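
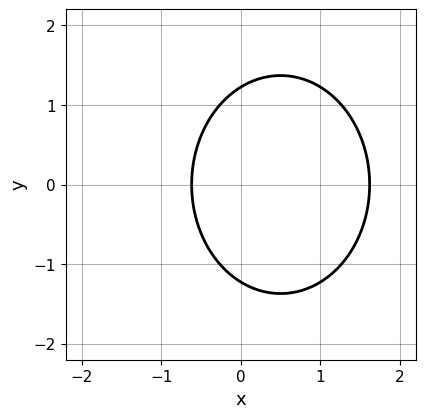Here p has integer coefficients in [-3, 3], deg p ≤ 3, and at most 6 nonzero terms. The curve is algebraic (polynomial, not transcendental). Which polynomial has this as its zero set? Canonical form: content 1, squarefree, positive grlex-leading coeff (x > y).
3*x^2 + 2*y^2 - 3*x - 3

1. deg p = 2. A generic line meets the curve in up to 2 points.
2. Symmetries: it's symmetric under y → −y, forcing even powers of y.
3. Fitting integer coefficients to these (and the overall shape) gives p.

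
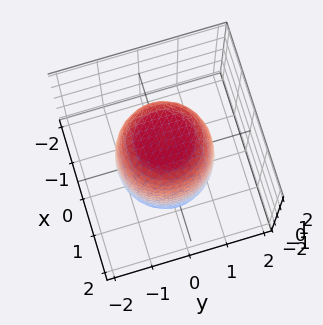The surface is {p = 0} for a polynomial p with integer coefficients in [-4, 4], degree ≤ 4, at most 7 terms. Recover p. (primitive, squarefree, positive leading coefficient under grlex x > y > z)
2*x^4 + 4*x^2*y^2 + 2*y^4 - x^2 - y^2 + z^2 - 3

1. The degree is 4 — a generic line meets the surface in up to 4 points.
2. Symmetry: the surface is invariant under rotation about z: p = q(x² + y², z).
3. From the visible intercepts: a circular section at z = 0 has radius between 1 and 2.
4. Together with the visible shape, these determine p as stated.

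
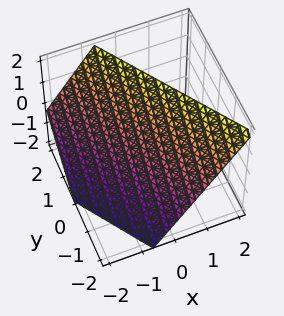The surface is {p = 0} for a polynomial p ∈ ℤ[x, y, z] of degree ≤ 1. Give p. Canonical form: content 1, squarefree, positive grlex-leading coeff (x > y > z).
First, the degree is 1 — the surface is flat (a plane).
Next, from the axis intercepts and sections: one z-axis crossing is at z = 1; one y-axis crossing is at y = -1.
Finally, the integer polynomial consistent with all of this is the stated p.

3*x + 2*y - 2*z + 2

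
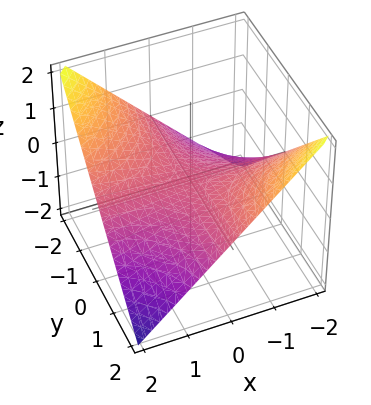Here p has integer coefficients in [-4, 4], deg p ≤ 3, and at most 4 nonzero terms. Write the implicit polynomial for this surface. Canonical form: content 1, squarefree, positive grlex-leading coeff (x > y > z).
x*y + 2*z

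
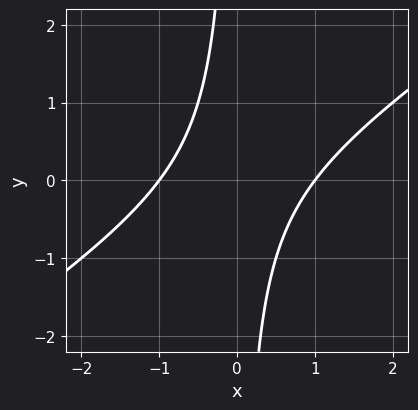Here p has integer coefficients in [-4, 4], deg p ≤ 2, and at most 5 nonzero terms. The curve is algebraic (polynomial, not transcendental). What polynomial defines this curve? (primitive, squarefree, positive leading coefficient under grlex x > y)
The degree is 2 — a generic line meets the curve in up to 2 points.
From the axis intercepts and sections: the x-axis gridline crossings are at x ∈ {-1, 1}; the curve avoids every integer y-axis point in the box.
Together with the visible shape, these determine p as stated.

2*x^2 - 3*x*y - 2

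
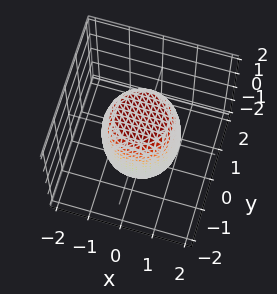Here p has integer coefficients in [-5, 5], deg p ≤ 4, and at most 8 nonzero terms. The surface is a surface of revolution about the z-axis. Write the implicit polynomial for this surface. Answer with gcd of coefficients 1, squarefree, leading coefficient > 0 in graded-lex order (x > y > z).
2*x^4 + 4*x^2*y^2 + 2*y^4 - x^2 - y^2 + z^2 - 2

(a) The degree is 4 — a generic line meets the surface in up to 4 points.
(b) Symmetry: the surface is invariant under rotation about z: p = q(x² + y², z).
(c) Checking where it meets the axes: a circular section at z = -1 has radius exactly 1.
(d) These observations pin down the coefficients.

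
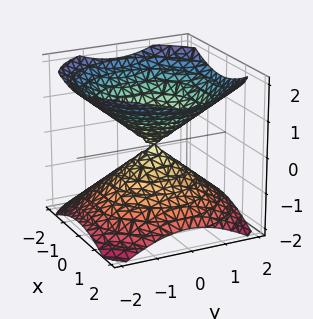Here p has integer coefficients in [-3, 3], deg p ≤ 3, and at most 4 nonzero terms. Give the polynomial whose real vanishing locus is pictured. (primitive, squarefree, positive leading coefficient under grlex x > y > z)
First, the picture has 2 separate pieces. Treating them together as one polynomial.
Next, degree: two nappes meeting at a single point; a quadric, so deg p = 2.
Then, symmetries: it's symmetric under z → −z, forcing even powers of z; rotational symmetry about the z-axis ⇒ p depends on x, y only through x² + y².
Next, checking where it meets the axes: it meets the x-axis at x = 0 (among the integer gridlines); it meets the y-axis at y = 0 (among the integer gridlines); it crosses the z-axis at the gridline z = 0; a circular section at z = 1 has radius between 1 and 2.
Finally, fitting integer coefficients to these (and the overall shape) gives p.

2*x^2 + 2*y^2 - 3*z^2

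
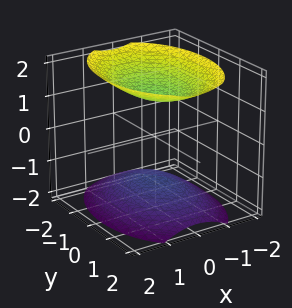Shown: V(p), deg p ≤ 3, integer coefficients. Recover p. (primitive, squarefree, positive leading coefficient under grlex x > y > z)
2*x^2 + y^2 - 2*z^2 + 3

(a) I count 2 distinct pieces. They look like related sheets of one shape, so recover p as a whole.
(b) Degree: two separate bowl-shaped sheets opening away from each other; a quadric, so deg p = 2.
(c) Symmetries: the x ↦ −x reflection is a symmetry, so x appears only in even powers; mirror symmetry y ↦ −y ⇒ only even powers of y; the z ↦ −z reflection is a symmetry, so z appears only in even powers.
(d) Reading off the gridlines: it misses every integer gridline on the x-axis; it misses every integer gridline on the y-axis.
(e) Assembling these constraints gives the stated polynomial.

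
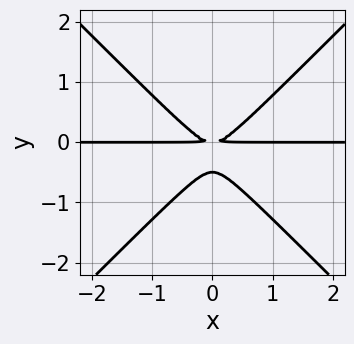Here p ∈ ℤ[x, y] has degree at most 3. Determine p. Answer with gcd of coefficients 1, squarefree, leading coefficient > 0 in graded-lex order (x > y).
2*x^2*y - 2*y^3 - y^2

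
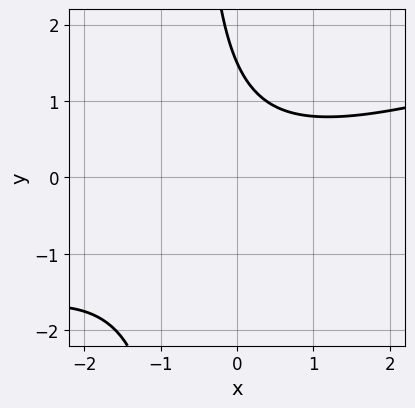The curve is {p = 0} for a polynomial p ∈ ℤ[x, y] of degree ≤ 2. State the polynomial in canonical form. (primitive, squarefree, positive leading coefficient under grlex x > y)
x^2 - 3*x*y - 2*y + 3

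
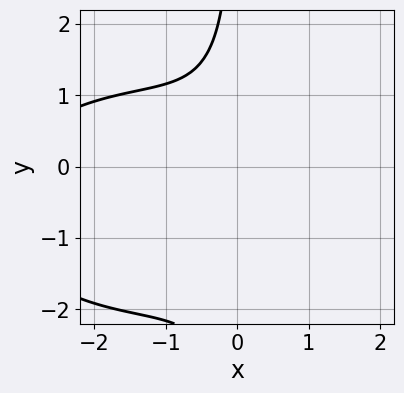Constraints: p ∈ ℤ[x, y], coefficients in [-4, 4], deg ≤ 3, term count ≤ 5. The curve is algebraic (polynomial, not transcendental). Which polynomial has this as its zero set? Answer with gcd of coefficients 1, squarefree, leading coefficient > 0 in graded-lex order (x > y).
Degree: no degree-2 curve has this shape, so deg p = 3.
Against the integer gridlines: the curve avoids every integer x-axis point in the box; no y-intercept at any integer in the box.
These observations pin down the coefficients.

x^3 + 2*x*y^2 + 3*x^2 + 2*x*y + 3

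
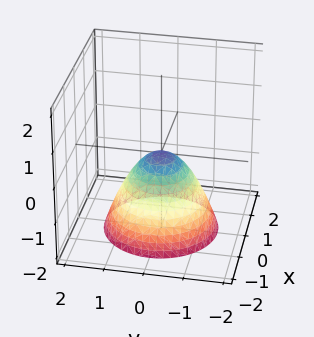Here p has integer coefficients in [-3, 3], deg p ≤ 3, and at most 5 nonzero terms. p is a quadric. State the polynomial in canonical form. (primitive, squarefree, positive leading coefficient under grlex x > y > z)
x^2 + y^2 + z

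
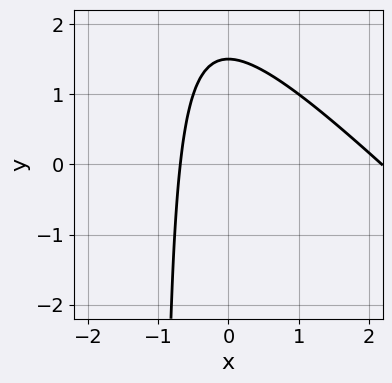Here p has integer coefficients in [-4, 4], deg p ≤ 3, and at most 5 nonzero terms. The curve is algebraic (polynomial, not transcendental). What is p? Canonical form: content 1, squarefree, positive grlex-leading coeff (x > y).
(a) deg p = 2.
(b) Matching integer coefficients to the picture gives p.

2*x^2 + 2*x*y - 3*x + 2*y - 3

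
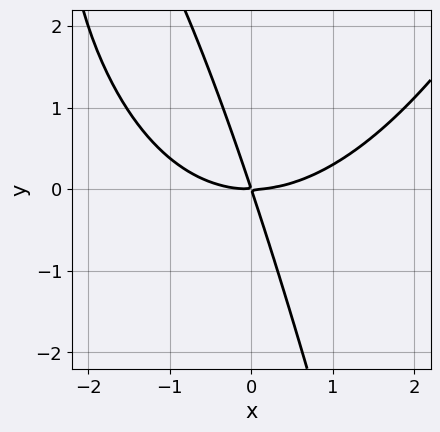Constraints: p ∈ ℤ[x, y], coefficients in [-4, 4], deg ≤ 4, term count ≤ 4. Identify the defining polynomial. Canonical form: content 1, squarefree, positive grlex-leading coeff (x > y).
deg p = 3. The shape is more complex than any degree-2 curve.
Observable constraints: one x-axis crossing is at x = 0; one y-axis crossing is at y = 0.
Solving for integer coefficients yields p as stated.

x^3 - 3*x*y - y^2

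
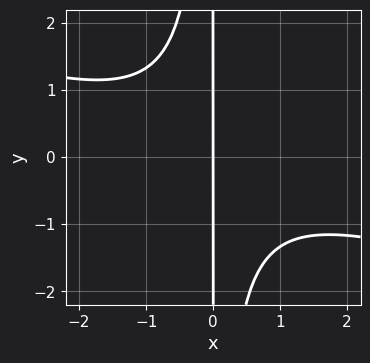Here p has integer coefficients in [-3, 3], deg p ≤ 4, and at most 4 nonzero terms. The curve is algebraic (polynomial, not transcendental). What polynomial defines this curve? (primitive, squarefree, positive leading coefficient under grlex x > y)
1. The degree is 3 — no degree-2 curve has this shape.
2. Checking where it meets the axes: every point of the y-axis in the box is on the curve; it meets the x-axis at x = 0 (among the integer gridlines).
3. The integer polynomial consistent with all of this is the stated p.

x^3 + 3*x^2*y + 3*x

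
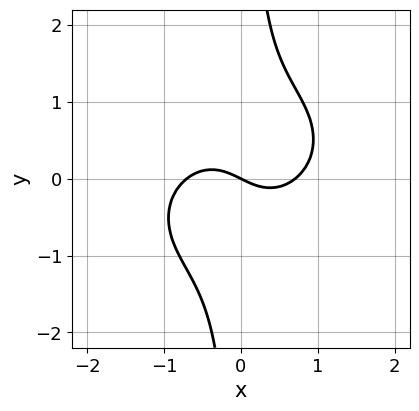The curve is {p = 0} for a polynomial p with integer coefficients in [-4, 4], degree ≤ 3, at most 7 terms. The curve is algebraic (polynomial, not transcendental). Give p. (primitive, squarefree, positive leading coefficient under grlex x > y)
2*x^3 - x^2*y + 3*x*y^2 - x - 2*y

(a) deg p = 3. The shape is more complex than any degree-2 curve.
(b) From the axis intercepts and sections: it crosses the y-axis at the gridline y = 0; one x-axis crossing is at x = 0.
(c) Matching integer coefficients to the picture gives p.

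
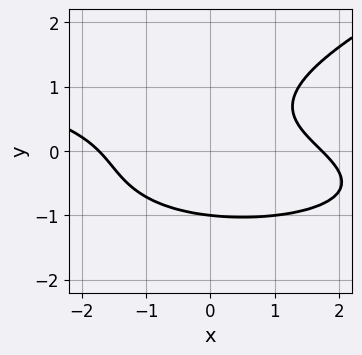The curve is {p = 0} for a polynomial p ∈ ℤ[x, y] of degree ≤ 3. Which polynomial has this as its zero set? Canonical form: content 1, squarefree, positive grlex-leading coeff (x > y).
x*y^2 - 3*y^3 + x^2 + 2*x*y - 3

(a) Degree: no degree-2 curve has this shape, so deg p = 3.
(b) Checking where it meets the axes: it crosses the y-axis at the gridline y = -1.
(c) The integer polynomial consistent with all of this is the stated p.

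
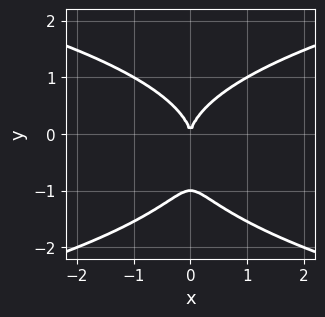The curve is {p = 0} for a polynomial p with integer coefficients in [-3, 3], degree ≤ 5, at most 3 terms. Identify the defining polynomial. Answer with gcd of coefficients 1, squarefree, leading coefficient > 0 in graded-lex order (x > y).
y^4 + y^3 - 2*x^2

1. Degree: no degree-3 curve has this shape, so deg p = 4.
2. Symmetries: it's symmetric under x → −x, forcing even powers of x.
3. From the axis intercepts and sections: the y-axis gridline crossings are at y ∈ {-1, 0}; it meets the x-axis at x = 0 (among the integer gridlines).
4. Solving for integer coefficients yields p as stated.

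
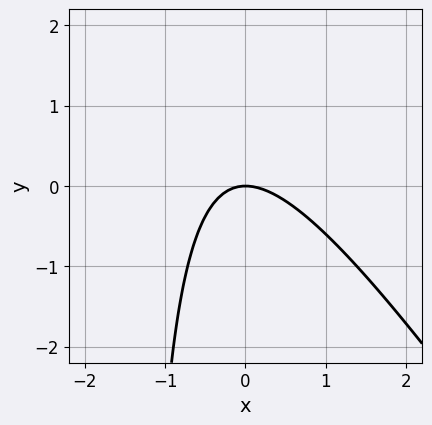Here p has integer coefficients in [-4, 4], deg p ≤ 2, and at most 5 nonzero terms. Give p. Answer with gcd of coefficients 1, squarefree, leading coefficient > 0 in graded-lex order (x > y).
1. Degree: the shape is more complex than any degree-1 curve, so deg p = 2.
2. Checking where it meets the axes: one x-axis crossing is at x = 0; it meets the y-axis at y = 0 (among the integer gridlines).
3. Matching integer coefficients to the picture gives p.

3*x^2 + 2*x*y + 3*y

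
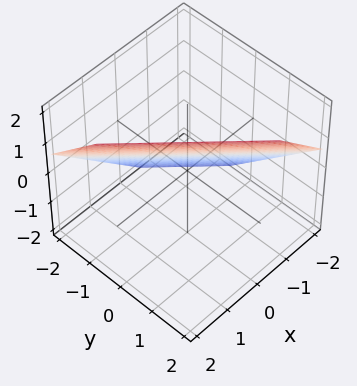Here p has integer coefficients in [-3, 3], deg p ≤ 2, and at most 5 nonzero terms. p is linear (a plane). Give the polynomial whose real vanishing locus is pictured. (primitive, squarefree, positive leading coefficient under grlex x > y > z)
First, deg p = 1. The surface is flat (a plane).
Finally, solving for integer coefficients yields p as stated.

3*x + 3*y - 3*z + 2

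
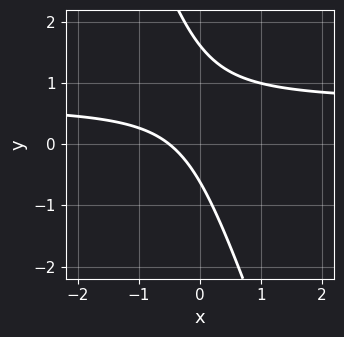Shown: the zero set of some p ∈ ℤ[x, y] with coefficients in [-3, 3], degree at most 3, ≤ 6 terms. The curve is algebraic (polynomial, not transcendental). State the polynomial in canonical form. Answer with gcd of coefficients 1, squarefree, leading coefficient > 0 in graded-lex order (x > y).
(a) deg p = 2. No degree-1 curve has this shape.
(b) Solving for integer coefficients yields p as stated.

3*x*y + y^2 - 2*x - y - 1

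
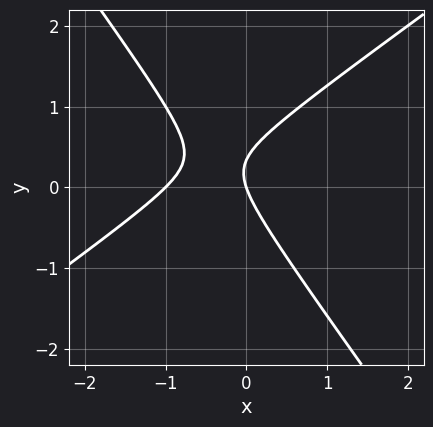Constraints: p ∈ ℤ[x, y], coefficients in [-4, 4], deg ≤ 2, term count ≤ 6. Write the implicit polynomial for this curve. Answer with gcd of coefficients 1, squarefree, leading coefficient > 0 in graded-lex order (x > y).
deg p = 2.
From the axis intercepts and sections: one y-axis crossing is at y = 0; among the integer gridlines, it crosses the x-axis at x ∈ {-1, 0}.
Matching integer coefficients to the picture gives p.

3*x^2 - 2*x*y - 3*y^2 + 3*x + y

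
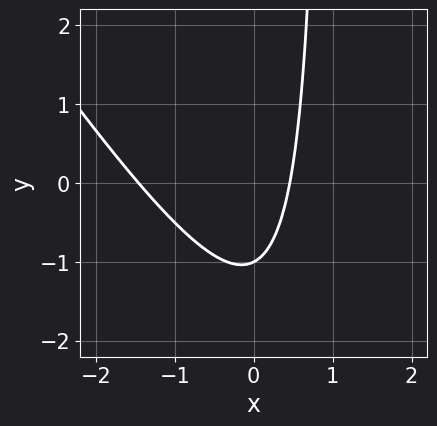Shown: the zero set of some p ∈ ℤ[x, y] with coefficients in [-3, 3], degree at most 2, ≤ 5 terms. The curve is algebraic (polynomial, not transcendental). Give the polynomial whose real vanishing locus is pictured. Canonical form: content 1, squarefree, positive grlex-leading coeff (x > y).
3*x^2 + 2*x*y + 3*x - 2*y - 2

1. The degree is 2 — the shape is more complex than any degree-1 curve.
2. Reading off the gridlines: it meets the y-axis at y = -1 (among the integer gridlines).
3. The integer polynomial consistent with all of this is the stated p.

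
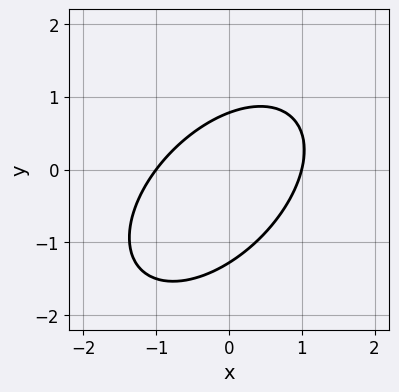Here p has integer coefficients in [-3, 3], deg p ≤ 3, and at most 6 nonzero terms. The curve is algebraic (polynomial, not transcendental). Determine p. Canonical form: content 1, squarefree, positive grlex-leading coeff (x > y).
First, degree: a generic line meets the curve in up to 2 points, so deg p = 2.
Next, reading off the gridlines: the x-axis gridline crossings are at x ∈ {-1, 1}.
Finally, the integer polynomial consistent with all of this is the stated p.

2*x^2 - 2*x*y + 2*y^2 + y - 2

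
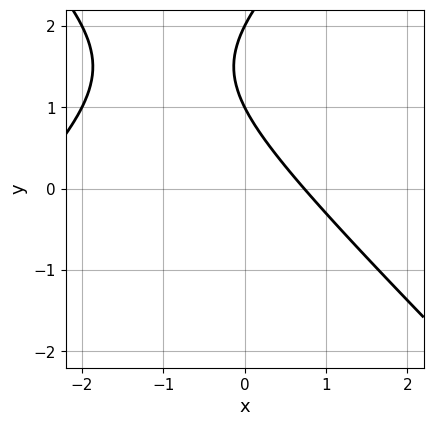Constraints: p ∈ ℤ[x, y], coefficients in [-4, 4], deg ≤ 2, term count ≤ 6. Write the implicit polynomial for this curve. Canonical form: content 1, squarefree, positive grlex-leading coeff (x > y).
x^2 - y^2 + 2*x + 3*y - 2

The degree is 2 — a generic line meets the curve in up to 2 points.
From the axis intercepts and sections: among the integer gridlines, it crosses the y-axis at y ∈ {1, 2}.
Assembling these constraints gives the stated polynomial.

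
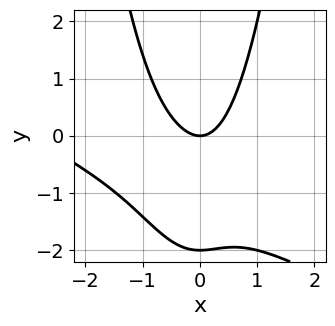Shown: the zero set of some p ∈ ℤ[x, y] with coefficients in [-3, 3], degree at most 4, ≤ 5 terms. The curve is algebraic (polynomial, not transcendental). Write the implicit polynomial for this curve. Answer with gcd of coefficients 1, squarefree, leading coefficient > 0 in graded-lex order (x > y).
deg p = 3.
Reading off the gridlines: the y-axis gridline crossings are at y ∈ {-2, 0}; it crosses the x-axis at the gridline x = 0.
Matching integer coefficients to the picture gives p.

x^3 + 2*x^2*y + 3*x^2 - y^2 - 2*y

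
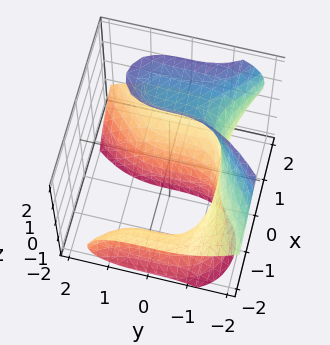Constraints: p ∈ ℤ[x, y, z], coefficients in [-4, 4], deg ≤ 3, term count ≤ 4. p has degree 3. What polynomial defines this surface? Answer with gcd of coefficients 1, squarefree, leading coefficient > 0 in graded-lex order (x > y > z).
2*x^2*z - 2*x*z^2 + y^3 + 2

(a) Degree: a generic line meets the surface in up to 3 points, so deg p = 3.
(b) Reading off the gridlines: the surface avoids every integer x-axis point in the box; it misses every integer gridline on the z-axis.
(c) Together with the visible shape, these determine p as stated.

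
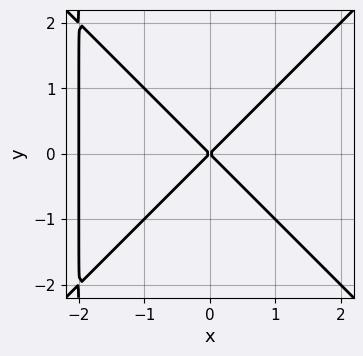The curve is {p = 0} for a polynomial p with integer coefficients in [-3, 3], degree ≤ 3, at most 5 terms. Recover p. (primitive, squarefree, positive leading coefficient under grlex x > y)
x^3 - x*y^2 + 2*x^2 - 2*y^2

Degree: the shape is more complex than any degree-2 curve, so deg p = 3.
Symmetries: it's symmetric under y → −y, forcing even powers of y.
Against the integer gridlines: among the integer gridlines, it crosses the x-axis at x ∈ {-2, 0}; one y-axis crossing is at y = 0.
Matching integer coefficients to the picture gives p.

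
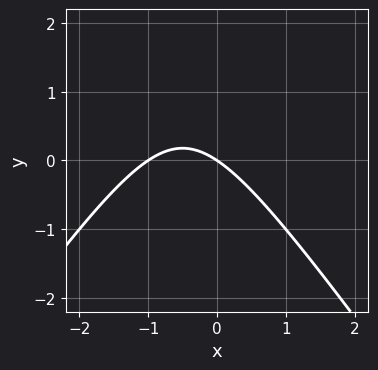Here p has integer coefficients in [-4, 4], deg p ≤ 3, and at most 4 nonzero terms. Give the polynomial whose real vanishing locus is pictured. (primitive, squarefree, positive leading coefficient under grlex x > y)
The degree is 2 — a generic line meets the curve in up to 2 points.
From the visible intercepts: it meets the y-axis at y = 0 (among the integer gridlines); the x-axis gridline crossings are at x ∈ {-1, 0}.
Fitting integer coefficients to these (and the overall shape) gives p.

2*x^2 - y^2 + 2*x + 3*y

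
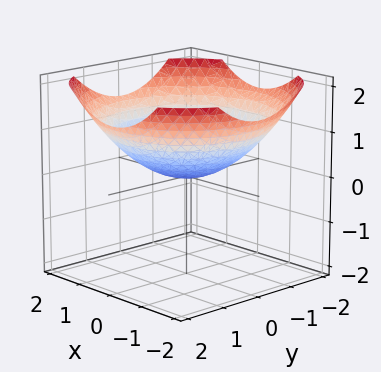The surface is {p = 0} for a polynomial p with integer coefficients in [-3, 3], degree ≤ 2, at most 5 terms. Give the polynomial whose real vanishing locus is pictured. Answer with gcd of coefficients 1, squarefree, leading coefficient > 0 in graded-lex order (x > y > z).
x^2 + y^2 - 3*z

1. Degree: a single bowl opening along one axis; a quadric, so deg p = 2.
2. Symmetry: the surface is invariant under rotation about z: p = q(x² + y², z).
3. Observable constraints: one y-axis crossing is at y = 0; a circular section at z = 1 has radius between 1 and 2; one z-axis crossing is at z = 0; it crosses the x-axis at the gridline x = 0.
4. Together with the visible shape, these determine p as stated.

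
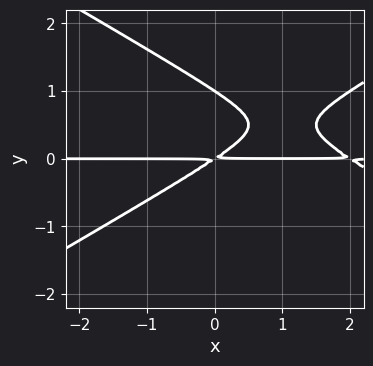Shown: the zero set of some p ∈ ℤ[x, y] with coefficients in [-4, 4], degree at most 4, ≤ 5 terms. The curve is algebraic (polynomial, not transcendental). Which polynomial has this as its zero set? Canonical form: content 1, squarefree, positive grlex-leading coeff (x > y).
x^2*y - 3*y^3 - 2*x*y + 3*y^2

1. The degree is 3 — a generic line meets the curve in up to 3 points.
2. From the visible intercepts: every point of the x-axis in the box is on the curve; it crosses the y-axis at the gridline y = 1.
3. Assembling these constraints gives the stated polynomial.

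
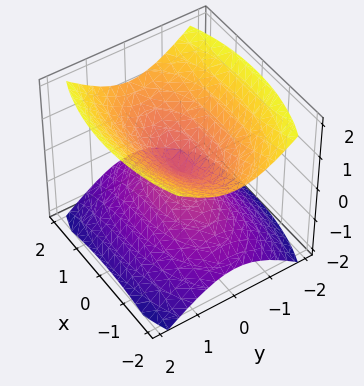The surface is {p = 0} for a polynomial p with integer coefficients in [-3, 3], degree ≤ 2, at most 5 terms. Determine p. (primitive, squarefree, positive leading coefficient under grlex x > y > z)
1. There are 2 components. They look like related sheets of one shape, so recover p as a whole.
2. deg p = 2. A double cone through the origin; a quadric.
3. Symmetries: the x ↦ −x reflection is a symmetry, so x appears only in even powers; the y ↦ −y reflection is a symmetry, so y appears only in even powers; it's symmetric under z → −z, forcing even powers of z.
4. Observable constraints: one x-axis crossing is at x = 0; it meets the y-axis at y = 0 (among the integer gridlines).
5. These observations pin down the coefficients.

x^2 + 3*y^2 - 3*z^2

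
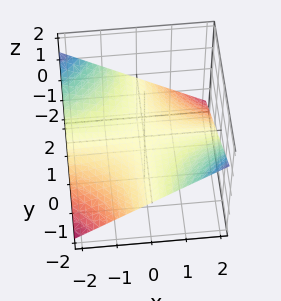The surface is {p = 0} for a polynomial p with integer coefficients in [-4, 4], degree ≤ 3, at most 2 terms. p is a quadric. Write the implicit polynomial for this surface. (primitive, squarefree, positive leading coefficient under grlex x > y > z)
(a) Degree: a hyperbolic paraboloid; a quadric, so deg p = 2.
(b) Against the integer gridlines: the visible x-axis segment lies entirely on the surface; it meets the z-axis at z = 0 (among the integer gridlines); every point of the y-axis in the box is on the surface.
(c) Matching integer coefficients to the picture gives p.

x*y + 3*z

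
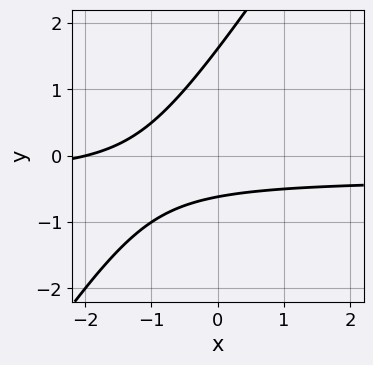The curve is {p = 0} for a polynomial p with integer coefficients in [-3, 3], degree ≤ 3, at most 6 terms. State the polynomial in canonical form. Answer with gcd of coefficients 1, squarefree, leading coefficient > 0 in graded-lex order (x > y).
3*x*y - 2*y^2 + x + 2*y + 2

Degree: the shape is more complex than any degree-1 curve, so deg p = 2.
Checking where it meets the axes: one x-axis crossing is at x = -2.
Fitting integer coefficients to these (and the overall shape) gives p.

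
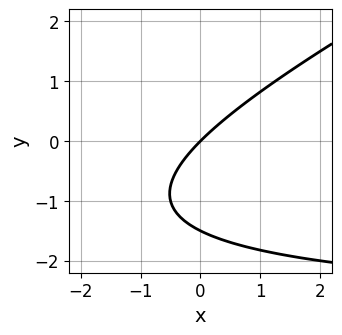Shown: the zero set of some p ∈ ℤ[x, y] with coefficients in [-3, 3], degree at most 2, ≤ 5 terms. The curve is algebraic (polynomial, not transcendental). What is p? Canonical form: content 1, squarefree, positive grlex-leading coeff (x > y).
The degree is 2 — no degree-1 curve has this shape.
Checking where it meets the axes: it meets the y-axis at y = 0 (among the integer gridlines); it meets the x-axis at x = 0 (among the integer gridlines).
Fitting integer coefficients to these (and the overall shape) gives p.

x*y - 2*y^2 + 3*x - 3*y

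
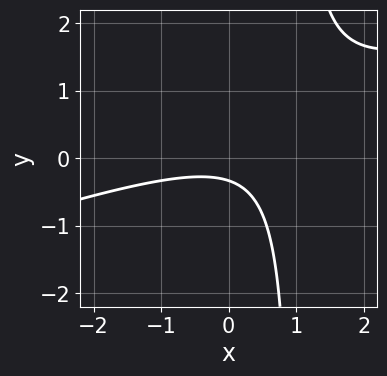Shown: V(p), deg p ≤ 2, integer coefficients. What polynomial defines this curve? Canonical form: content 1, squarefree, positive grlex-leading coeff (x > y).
x^2 - 3*x*y + 3*y + 1

First, deg p = 2. No degree-1 curve has this shape.
Then, reading off the gridlines: no x-intercept at any integer in the box.
Finally, solving for integer coefficients yields p as stated.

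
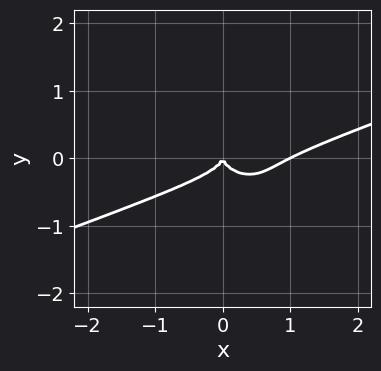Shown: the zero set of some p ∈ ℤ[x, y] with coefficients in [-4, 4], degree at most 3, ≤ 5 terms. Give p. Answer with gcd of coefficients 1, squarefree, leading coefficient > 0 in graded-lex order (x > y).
(a) Degree: a generic line meets the curve in up to 3 points, so deg p = 3.
(b) Checking where it meets the axes: it meets the y-axis at y = 0 (among the integer gridlines); the x-axis gridline crossings are at x ∈ {0, 1}.
(c) These observations pin down the coefficients.

x^3 - 2*x^2*y - x*y^2 - 3*y^3 - x^2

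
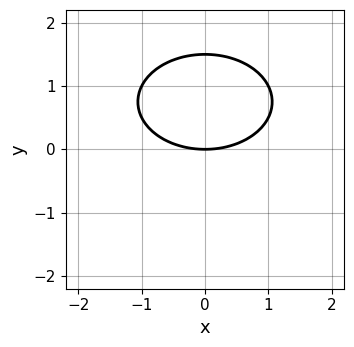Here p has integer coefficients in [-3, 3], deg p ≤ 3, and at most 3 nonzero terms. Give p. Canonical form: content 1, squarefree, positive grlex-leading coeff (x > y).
The degree is 2 — no degree-1 curve has this shape.
Symmetries: it's symmetric under x → −x, forcing even powers of x.
Observable constraints: it crosses the x-axis at the gridline x = 0; one y-axis crossing is at y = 0.
Solving for integer coefficients yields p as stated.

x^2 + 2*y^2 - 3*y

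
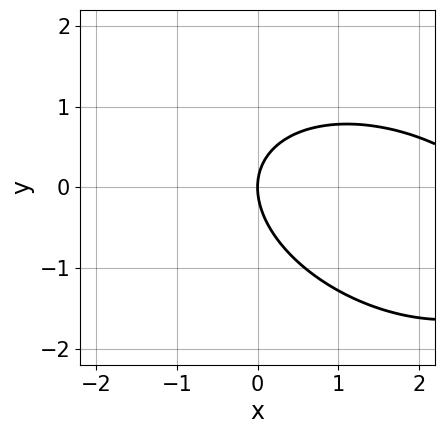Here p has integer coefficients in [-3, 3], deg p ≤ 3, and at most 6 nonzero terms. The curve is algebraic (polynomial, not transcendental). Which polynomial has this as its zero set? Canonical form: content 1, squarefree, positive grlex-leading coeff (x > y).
x^2 + x*y + 2*y^2 - 3*x

First, deg p = 2.
Next, against the integer gridlines: it crosses the y-axis at the gridline y = 0; it meets the x-axis at x = 0 (among the integer gridlines).
Finally, the integer polynomial consistent with all of this is the stated p.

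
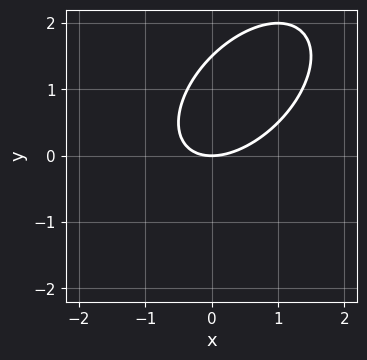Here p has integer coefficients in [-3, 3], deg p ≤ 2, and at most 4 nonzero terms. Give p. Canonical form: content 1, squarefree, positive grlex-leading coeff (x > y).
2*x^2 - 2*x*y + 2*y^2 - 3*y

1. The degree is 2 — a generic line meets the curve in up to 2 points.
2. From the axis intercepts and sections: it meets the y-axis at y = 0 (among the integer gridlines); it crosses the x-axis at the gridline x = 0.
3. These observations pin down the coefficients.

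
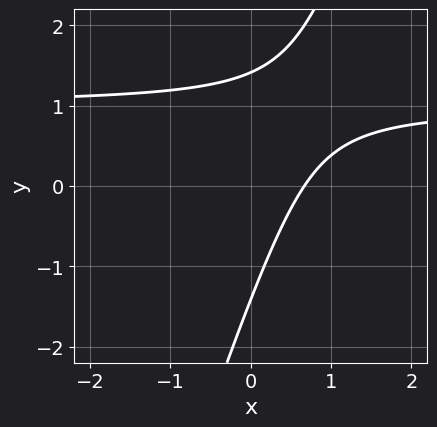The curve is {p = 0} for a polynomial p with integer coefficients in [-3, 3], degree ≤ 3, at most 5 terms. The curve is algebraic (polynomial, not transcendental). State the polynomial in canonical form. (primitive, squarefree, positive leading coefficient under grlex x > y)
1. The degree is 2 — the shape is more complex than any degree-1 curve.
2. Putting this together gives p.

3*x*y - y^2 - 3*x + 2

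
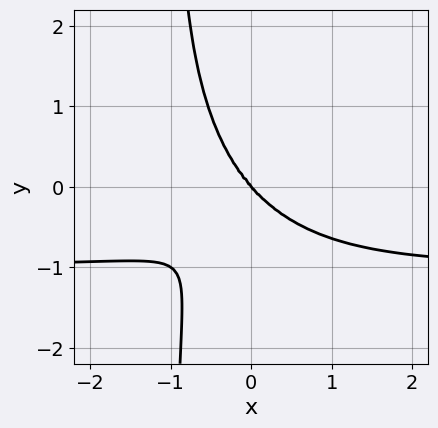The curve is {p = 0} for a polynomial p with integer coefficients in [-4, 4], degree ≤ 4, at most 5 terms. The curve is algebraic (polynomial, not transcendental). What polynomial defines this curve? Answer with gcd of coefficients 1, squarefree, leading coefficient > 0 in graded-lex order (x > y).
3*x^3*y + 2*x*y^3 + 3*x^3 + 2*y^3

First, deg p = 4. A generic line meets the curve in up to 4 points.
Next, observable constraints: it meets the y-axis at y = 0 (among the integer gridlines); it crosses the x-axis at the gridline x = 0.
Finally, together with the visible shape, these determine p as stated.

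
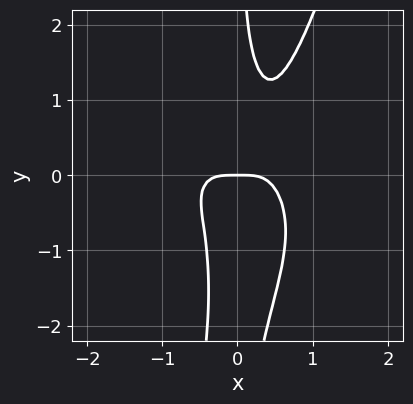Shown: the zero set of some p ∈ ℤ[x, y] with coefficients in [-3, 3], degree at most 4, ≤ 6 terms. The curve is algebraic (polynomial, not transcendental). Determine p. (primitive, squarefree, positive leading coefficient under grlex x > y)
1. Degree: no degree-3 curve has this shape, so deg p = 4.
2. Checking where it meets the axes: it meets the x-axis at x = 0 (among the integer gridlines); it crosses the y-axis at the gridline y = 0.
3. Solving for integer coefficients yields p as stated.

3*x^4 + 3*x^2*y^2 - x*y^3 - 2*x*y^2 + y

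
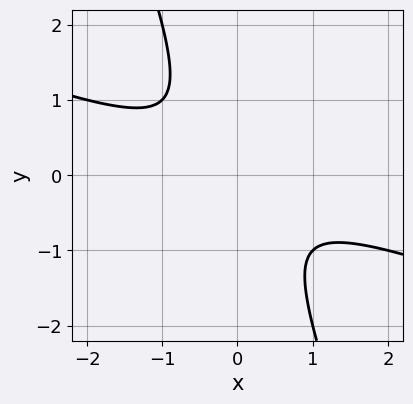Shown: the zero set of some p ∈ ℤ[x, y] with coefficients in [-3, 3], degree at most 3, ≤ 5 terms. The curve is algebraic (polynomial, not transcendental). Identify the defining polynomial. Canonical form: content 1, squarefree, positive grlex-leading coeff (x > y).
(a) The degree is 2 — a generic line meets the curve in up to 2 points.
(b) From the axis intercepts and sections: it misses every integer gridline on the y-axis; the curve avoids every integer x-axis point in the box.
(c) These observations pin down the coefficients.

x^2 + 3*x*y + y^2 + 1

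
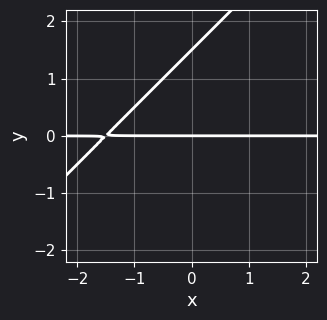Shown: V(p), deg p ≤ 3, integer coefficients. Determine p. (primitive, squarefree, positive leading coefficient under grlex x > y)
2*x*y - 2*y^2 + 3*y

(a) deg p = 2.
(b) Against the integer gridlines: one y-axis crossing is at y = 0; every point of the x-axis in the box is on the curve.
(c) Putting this together gives p.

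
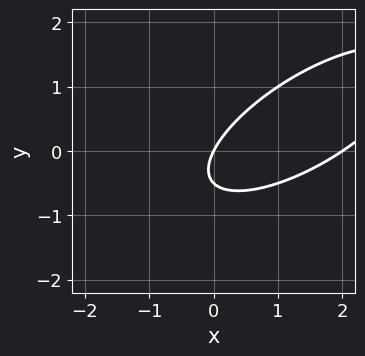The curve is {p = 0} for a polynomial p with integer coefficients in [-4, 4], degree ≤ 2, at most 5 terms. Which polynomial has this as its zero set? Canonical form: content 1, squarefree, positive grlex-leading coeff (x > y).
(a) The degree is 2 — a generic line meets the curve in up to 2 points.
(b) Checking where it meets the axes: the x-axis gridline crossings are at x ∈ {0, 2}; it meets the y-axis at y = 0 (among the integer gridlines).
(c) Putting this together gives p.

x^2 - 2*x*y + 2*y^2 - 2*x + y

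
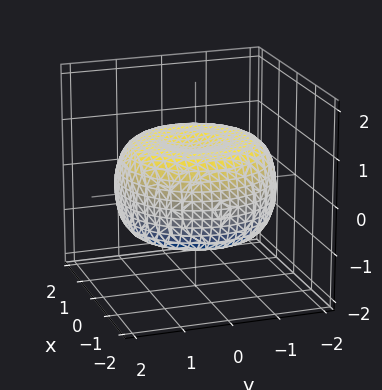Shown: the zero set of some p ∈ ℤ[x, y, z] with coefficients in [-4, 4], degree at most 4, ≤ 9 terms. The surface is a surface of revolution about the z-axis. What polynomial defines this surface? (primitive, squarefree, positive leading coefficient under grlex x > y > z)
x^4 + 2*x^2*y^2 + y^4 - 2*x^2 - 2*y^2 + 3*z^2 - 2

The degree is 4 — no degree-3 surface has this shape.
Symmetries: rotational symmetry about the z-axis ⇒ p depends on x, y only through x² + y².
From the visible intercepts: a circular section at z = 0 has radius between 1 and 2.
The integer polynomial consistent with all of this is the stated p.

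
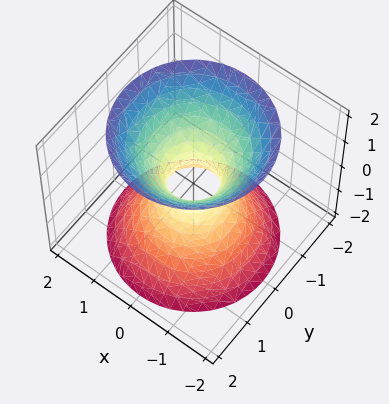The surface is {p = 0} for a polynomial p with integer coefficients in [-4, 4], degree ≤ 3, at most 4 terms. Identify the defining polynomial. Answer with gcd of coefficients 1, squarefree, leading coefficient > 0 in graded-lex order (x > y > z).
3*x^2 + 3*y^2 - 2*z^2 - 1

1. deg p = 2.
2. Symmetries: it's symmetric under z → −z, forcing even powers of z; the z-axis is an axis of rotation, so x and y enter only as x² + y².
3. Reading off the gridlines: a circular section at z = -1 has radius exactly 1; it misses every integer gridline on the z-axis.
4. Together with the visible shape, these determine p as stated.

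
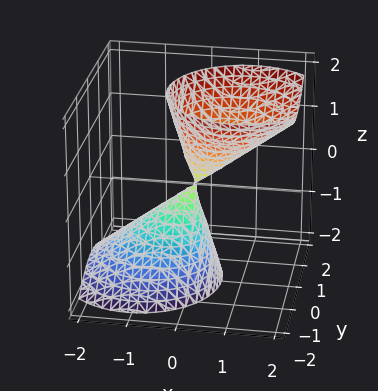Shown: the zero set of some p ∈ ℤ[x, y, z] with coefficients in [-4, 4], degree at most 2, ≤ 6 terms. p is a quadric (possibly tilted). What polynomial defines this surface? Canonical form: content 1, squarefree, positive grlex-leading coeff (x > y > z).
3*x^2 - 3*x*z + 3*y^2 - z^2

1. There are 2 components.
2. Degree: no degree-1 surface has this shape, so deg p = 2.
3. Reading off the gridlines: it meets the y-axis at y = 0 (among the integer gridlines); it crosses the x-axis at the gridline x = 0; one z-axis crossing is at z = 0.
4. Putting this together gives p.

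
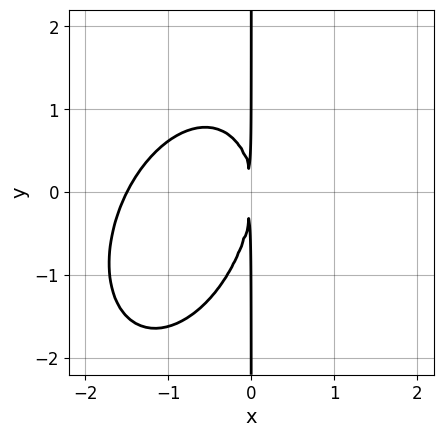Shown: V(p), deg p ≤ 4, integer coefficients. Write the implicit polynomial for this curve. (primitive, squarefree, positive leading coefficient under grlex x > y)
2*x^3 - x^2*y + x*y^2 + 3*x^2

First, deg p = 3. A generic line meets the curve in up to 3 points.
Next, from the visible intercepts: every point of the y-axis in the box is on the curve.
Finally, assembling these constraints gives the stated polynomial.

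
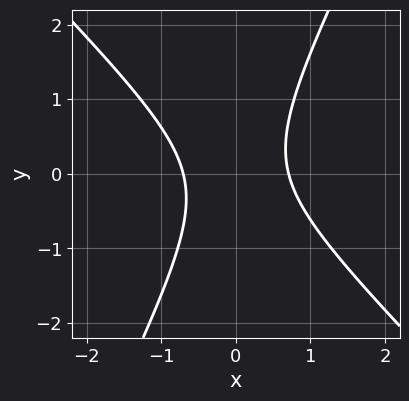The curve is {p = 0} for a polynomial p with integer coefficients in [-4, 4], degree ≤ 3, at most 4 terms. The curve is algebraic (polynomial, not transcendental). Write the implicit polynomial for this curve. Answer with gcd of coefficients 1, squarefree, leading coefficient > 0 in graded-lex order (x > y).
2*x^2 + x*y - y^2 - 1

Degree: a generic line meets the curve in up to 2 points, so deg p = 2.
Observable constraints: the curve avoids every integer y-axis point in the box.
Solving for integer coefficients yields p as stated.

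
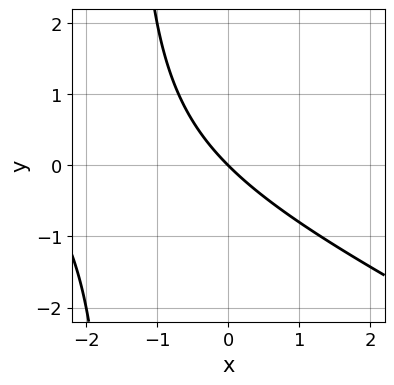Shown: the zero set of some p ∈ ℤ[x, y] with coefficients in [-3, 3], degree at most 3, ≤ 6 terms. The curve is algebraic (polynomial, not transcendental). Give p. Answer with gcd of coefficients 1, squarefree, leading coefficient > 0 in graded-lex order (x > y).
(a) Degree: a generic line meets the curve in up to 2 points, so deg p = 2.
(b) Against the integer gridlines: one y-axis crossing is at y = 0; one x-axis crossing is at x = 0.
(c) Putting this together gives p.

x^2 + 2*x*y + 3*x + 3*y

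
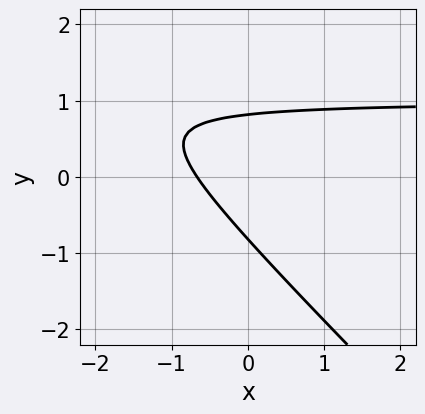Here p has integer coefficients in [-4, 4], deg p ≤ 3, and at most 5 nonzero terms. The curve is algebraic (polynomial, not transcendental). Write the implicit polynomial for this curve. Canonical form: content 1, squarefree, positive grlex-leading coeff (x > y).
(a) deg p = 2.
(b) The integer polynomial consistent with all of this is the stated p.

3*x*y + 3*y^2 - 3*x - 2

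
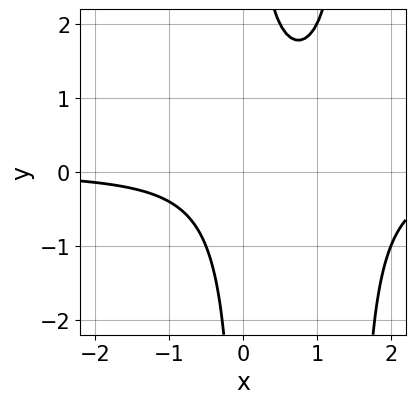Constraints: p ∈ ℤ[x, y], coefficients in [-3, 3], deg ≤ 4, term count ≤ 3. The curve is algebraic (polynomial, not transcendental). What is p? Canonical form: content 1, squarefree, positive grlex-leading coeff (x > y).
2*x^2*y - 3*x*y + 2

1. The degree is 3 — a generic line meets the curve in up to 3 points.
2. Reading off the gridlines: it misses every integer gridline on the x-axis; the curve avoids every integer y-axis point in the box.
3. Together with the visible shape, these determine p as stated.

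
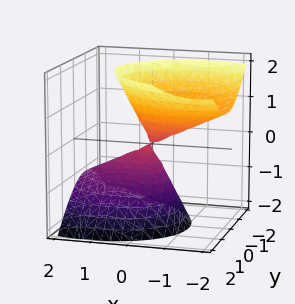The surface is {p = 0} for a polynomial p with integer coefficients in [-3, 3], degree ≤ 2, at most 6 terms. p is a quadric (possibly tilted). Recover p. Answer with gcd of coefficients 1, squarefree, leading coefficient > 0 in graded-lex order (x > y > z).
2*x^2 + x*y + 3*x*z + 3*y^2 - 2*z^2

(a) There are 2 components. They look like related sheets of one shape, so recover p as a whole.
(b) deg p = 2. No degree-1 surface has this shape.
(c) Checking where it meets the axes: one z-axis crossing is at z = 0; it meets the y-axis at y = 0 (among the integer gridlines); one x-axis crossing is at x = 0.
(d) Fitting integer coefficients to these (and the overall shape) gives p.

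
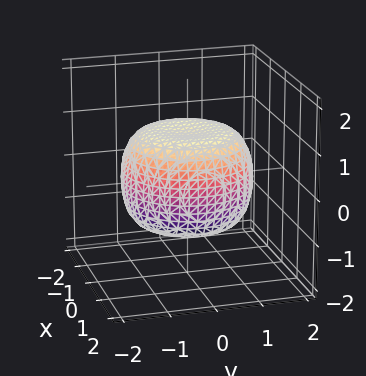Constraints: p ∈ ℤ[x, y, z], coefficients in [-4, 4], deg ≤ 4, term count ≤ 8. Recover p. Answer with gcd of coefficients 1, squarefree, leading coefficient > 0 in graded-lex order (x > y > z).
1. deg p = 4. A generic line meets the surface in up to 4 points.
2. By symmetry, the z-axis is an axis of rotation, so x and y enter only as x² + y².
3. From the visible intercepts: the z-axis gridline crossings are at z ∈ {-1, 1}; a circular section at z = 0 has radius between 1 and 2.
4. These observations pin down the coefficients.

x^4 + 2*x^2*y^2 + y^4 - x^2 - y^2 + 2*z^2 - 2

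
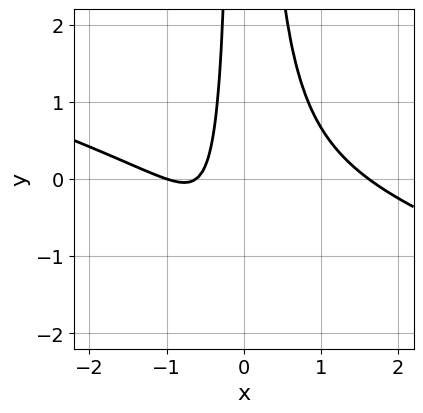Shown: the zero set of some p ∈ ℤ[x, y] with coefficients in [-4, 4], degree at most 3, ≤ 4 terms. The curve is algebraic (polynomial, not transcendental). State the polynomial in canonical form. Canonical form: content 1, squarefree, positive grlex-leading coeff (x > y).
deg p = 3. The shape is more complex than any degree-2 curve.
Against the integer gridlines: no y-intercept at any integer in the box; it meets the x-axis at x = -1 (among the integer gridlines).
Assembling these constraints gives the stated polynomial.

x^3 + 3*x^2*y - 2*x - 1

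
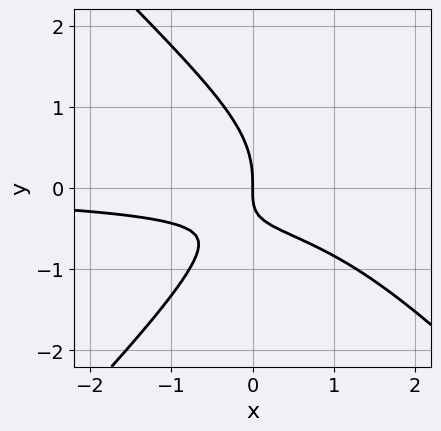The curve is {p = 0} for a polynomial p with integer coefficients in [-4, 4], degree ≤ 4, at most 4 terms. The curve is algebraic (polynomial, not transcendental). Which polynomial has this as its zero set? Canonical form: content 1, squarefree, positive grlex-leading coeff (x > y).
2*x^2*y - 2*y^3 - 3*x*y - 2*x

The degree is 3 — a generic line meets the curve in up to 3 points.
From the visible intercepts: one x-axis crossing is at x = 0; it meets the y-axis at y = 0 (among the integer gridlines).
These observations pin down the coefficients.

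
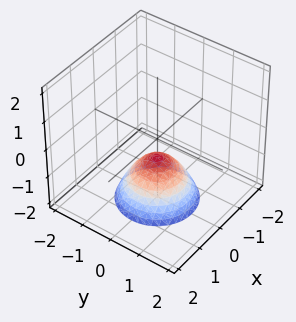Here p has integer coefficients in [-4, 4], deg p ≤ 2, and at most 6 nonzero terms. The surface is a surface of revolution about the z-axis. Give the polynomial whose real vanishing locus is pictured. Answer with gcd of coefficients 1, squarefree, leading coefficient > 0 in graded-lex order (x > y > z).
3*x^2 + 3*y^2 + 3*z + 2

(a) Degree: the shape is more complex than any degree-1 surface, so deg p = 2.
(b) Symmetries: the z-axis is an axis of rotation, so x and y enter only as x² + y².
(c) Checking where it meets the axes: it misses every integer gridline on the x-axis; the surface avoids every integer y-axis point in the box; a circular section at z = -1 has radius between 0 and 1.
(d) Solving for integer coefficients yields p as stated.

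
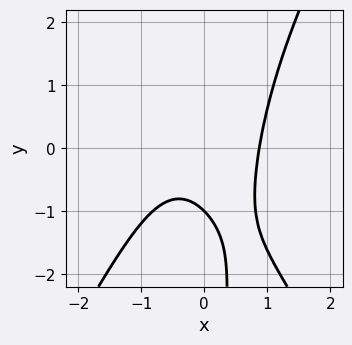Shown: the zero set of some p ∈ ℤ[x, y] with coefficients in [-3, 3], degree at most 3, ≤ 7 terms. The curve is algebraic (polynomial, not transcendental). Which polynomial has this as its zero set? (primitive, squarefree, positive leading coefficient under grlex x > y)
3*x^3 - x*y^2 + x*y - 2*y - 2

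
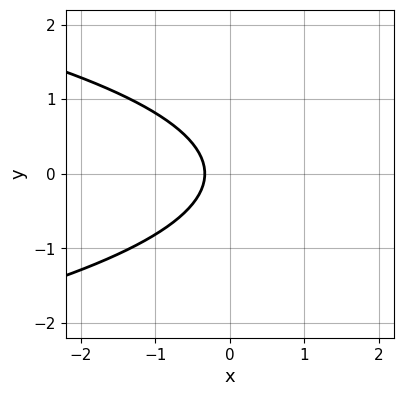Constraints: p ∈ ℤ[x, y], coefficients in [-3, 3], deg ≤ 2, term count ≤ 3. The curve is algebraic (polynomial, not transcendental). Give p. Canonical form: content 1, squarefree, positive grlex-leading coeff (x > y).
3*y^2 + 3*x + 1

First, degree: the shape is more complex than any degree-1 curve, so deg p = 2.
Next, symmetries: the y ↦ −y reflection is a symmetry, so y appears only in even powers.
Then, checking where it meets the axes: it misses every integer gridline on the y-axis.
Finally, solving for integer coefficients yields p as stated.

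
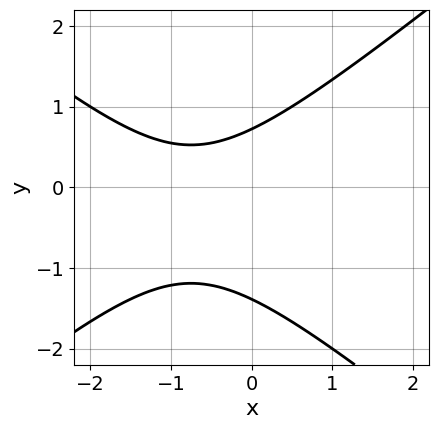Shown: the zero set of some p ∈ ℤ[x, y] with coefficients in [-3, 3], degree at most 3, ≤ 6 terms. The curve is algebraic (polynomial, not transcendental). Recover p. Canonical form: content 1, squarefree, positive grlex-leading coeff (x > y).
2*x^2 - 3*y^2 + 3*x - 2*y + 3

deg p = 2. A generic line meets the curve in up to 2 points.
From the axis intercepts and sections: the curve avoids every integer x-axis point in the box.
Together with the visible shape, these determine p as stated.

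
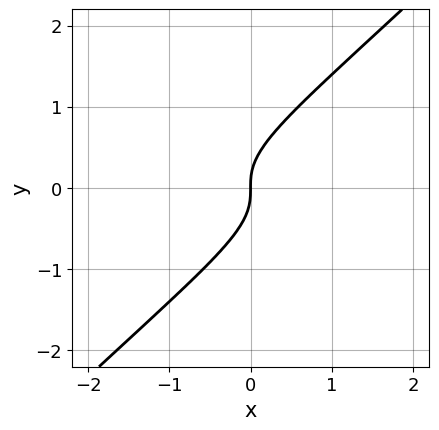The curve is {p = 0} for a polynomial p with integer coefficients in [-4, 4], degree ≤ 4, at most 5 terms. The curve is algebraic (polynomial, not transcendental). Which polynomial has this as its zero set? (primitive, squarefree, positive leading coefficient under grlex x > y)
x^2*y - 3*x*y^2 + 2*y^3 - x

1. Degree: the shape is more complex than any degree-2 curve, so deg p = 3.
2. Checking where it meets the axes: it crosses the x-axis at the gridline x = 0; it meets the y-axis at y = 0 (among the integer gridlines).
3. Fitting integer coefficients to these (and the overall shape) gives p.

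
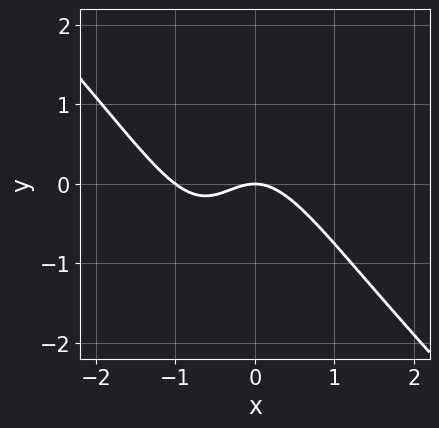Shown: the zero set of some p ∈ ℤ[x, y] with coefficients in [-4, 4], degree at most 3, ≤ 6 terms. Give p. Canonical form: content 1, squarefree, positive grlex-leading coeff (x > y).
(a) The degree is 3 — the shape is more complex than any degree-2 curve.
(b) Checking where it meets the axes: among the integer gridlines, it crosses the x-axis at x ∈ {-1, 0}; one y-axis crossing is at y = 0.
(c) Together with the visible shape, these determine p as stated.

3*x^3 + 3*x^2*y + 3*x^2 + 2*x*y + 3*y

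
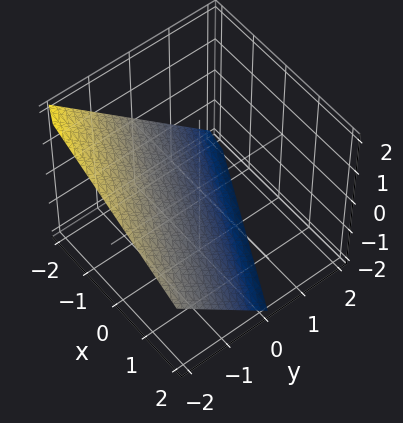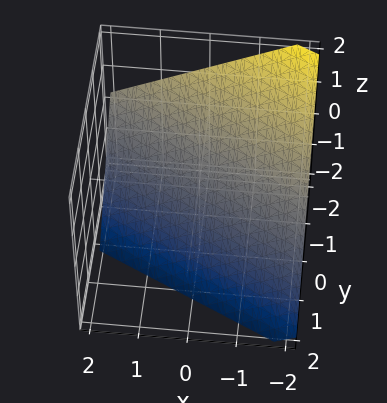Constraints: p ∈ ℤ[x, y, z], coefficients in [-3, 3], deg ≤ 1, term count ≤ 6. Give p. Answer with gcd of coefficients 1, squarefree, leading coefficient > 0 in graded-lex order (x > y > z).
x + 2*y + 2*z + 2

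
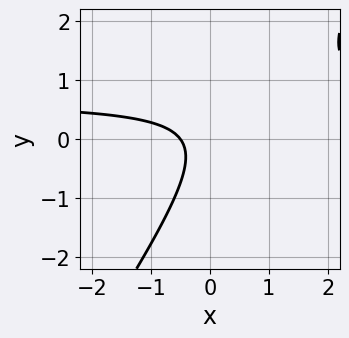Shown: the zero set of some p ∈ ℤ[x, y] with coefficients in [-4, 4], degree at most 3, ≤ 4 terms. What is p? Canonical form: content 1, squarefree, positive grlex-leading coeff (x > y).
3*x*y - 2*y^2 - 2*x - 1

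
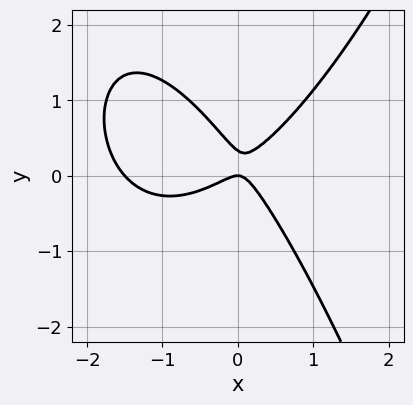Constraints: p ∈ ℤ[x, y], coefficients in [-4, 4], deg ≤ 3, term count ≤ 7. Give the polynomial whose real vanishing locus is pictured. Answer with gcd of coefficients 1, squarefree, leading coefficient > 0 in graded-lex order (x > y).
First, degree: the shape is more complex than any degree-2 curve, so deg p = 3.
Next, observable constraints: one y-axis crossing is at y = 0; it meets the x-axis at x = 0 (among the integer gridlines).
Finally, matching integer coefficients to the picture gives p.

2*x^3 + 3*x^2 - 2*x*y - 3*y^2 + y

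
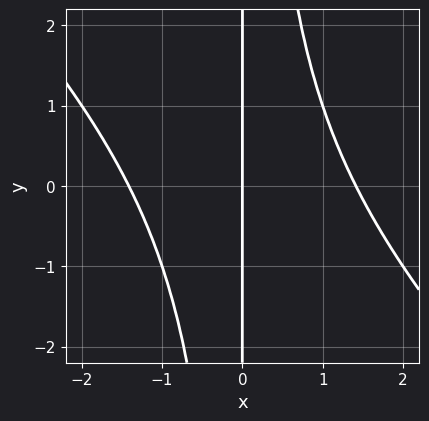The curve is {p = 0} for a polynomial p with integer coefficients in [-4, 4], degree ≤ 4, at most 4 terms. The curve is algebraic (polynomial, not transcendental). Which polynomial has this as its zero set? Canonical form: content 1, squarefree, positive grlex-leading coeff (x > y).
1. deg p = 3. No degree-2 curve has this shape.
2. From the axis intercepts and sections: it crosses the x-axis at the gridline x = 0; the visible y-axis segment lies entirely on the curve.
3. Together with the visible shape, these determine p as stated.

x^3 + x^2*y - 2*x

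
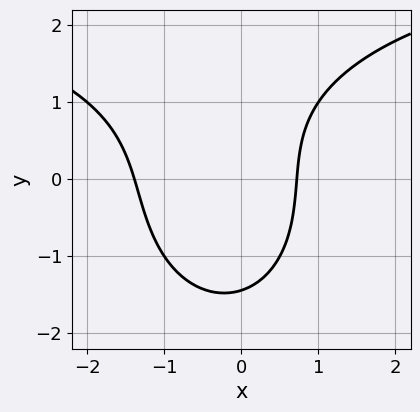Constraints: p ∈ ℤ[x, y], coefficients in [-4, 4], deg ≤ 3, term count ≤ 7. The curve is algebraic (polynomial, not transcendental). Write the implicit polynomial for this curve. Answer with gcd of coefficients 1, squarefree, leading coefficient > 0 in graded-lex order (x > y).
(a) deg p = 3.
(b) Solving for integer coefficients yields p as stated.

x^2*y + y^3 - 3*x^2 - 2*x + 3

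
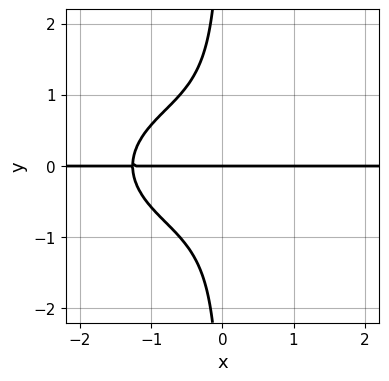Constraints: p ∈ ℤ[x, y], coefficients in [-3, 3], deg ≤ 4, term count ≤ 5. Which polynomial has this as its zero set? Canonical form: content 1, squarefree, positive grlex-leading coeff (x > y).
First, the degree is 4 — the shape is more complex than any degree-3 curve.
Then, reading off the gridlines: it meets the y-axis at y = 0 (among the integer gridlines); the visible x-axis segment lies entirely on the curve.
Finally, solving for integer coefficients yields p as stated.

x^3*y + 3*x*y^3 + 2*y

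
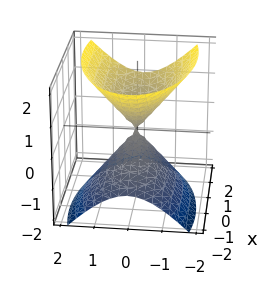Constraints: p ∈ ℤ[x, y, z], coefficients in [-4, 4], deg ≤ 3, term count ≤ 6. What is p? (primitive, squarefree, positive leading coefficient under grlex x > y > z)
x^2 - x*z + 3*y^2 - 2*z^2

1. The picture has 2 separate pieces. Treating them together as one polynomial.
2. Degree: a generic line meets the surface in up to 2 points, so deg p = 2.
3. From the axis intercepts and sections: it crosses the z-axis at the gridline z = 0; it meets the x-axis at x = 0 (among the integer gridlines); it meets the y-axis at y = 0 (among the integer gridlines).
4. Solving for integer coefficients yields p as stated.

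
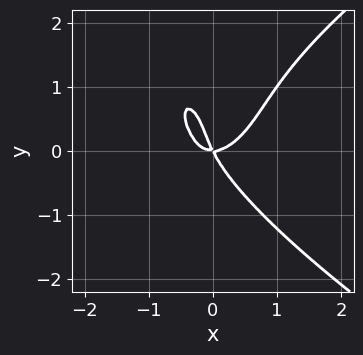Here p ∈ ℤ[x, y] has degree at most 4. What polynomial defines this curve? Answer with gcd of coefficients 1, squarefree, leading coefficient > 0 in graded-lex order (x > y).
deg p = 4. No degree-3 curve has this shape.
Reading off the gridlines: one x-axis crossing is at x = 0; it crosses the y-axis at the gridline y = 0.
These observations pin down the coefficients.

y^4 - 3*x^3 - y^3 + 2*x*y + y^2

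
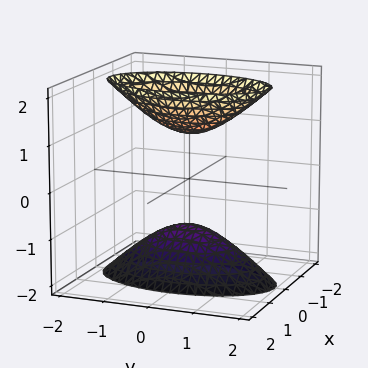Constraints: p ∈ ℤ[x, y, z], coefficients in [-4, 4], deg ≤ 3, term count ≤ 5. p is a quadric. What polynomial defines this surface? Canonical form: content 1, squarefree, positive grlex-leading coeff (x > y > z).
The picture has 2 separate pieces. They look like related sheets of one shape, so recover p as a whole.
Degree: two separate bowl-shaped sheets opening away from each other; a quadric, so deg p = 2.
Symmetries: it's symmetric under z → −z, forcing even powers of z; the y ↦ −y reflection is a symmetry, so y appears only in even powers; it's symmetric under x → −x, forcing even powers of x.
From the visible intercepts: it misses every integer gridline on the x-axis; among the integer gridlines, it crosses the z-axis at z ∈ {-1, 1}; the surface avoids every integer y-axis point in the box.
Solving for integer coefficients yields p as stated.

3*x^2 + y^2 - z^2 + 1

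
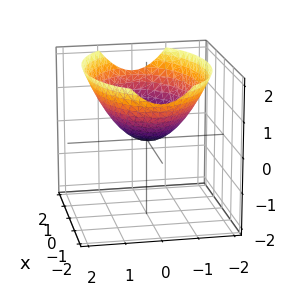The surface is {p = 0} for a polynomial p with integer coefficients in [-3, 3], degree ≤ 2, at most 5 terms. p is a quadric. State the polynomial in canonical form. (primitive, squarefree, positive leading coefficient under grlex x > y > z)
x^2 + 2*y^2 - 3*z

1. deg p = 2. A paraboloid; a quadric.
2. Symmetries: mirror symmetry x ↦ −x ⇒ only even powers of x; it's symmetric under y → −y, forcing even powers of y.
3. From the visible intercepts: one y-axis crossing is at y = 0; it meets the x-axis at x = 0 (among the integer gridlines).
4. Matching integer coefficients to the picture gives p.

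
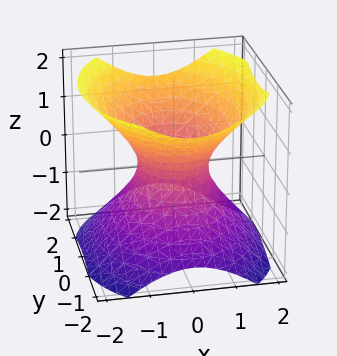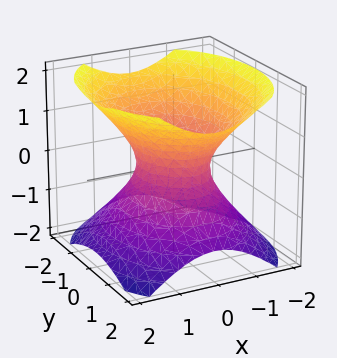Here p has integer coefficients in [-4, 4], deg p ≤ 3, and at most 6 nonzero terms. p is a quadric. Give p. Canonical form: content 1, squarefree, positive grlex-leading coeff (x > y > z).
3*x^2 + 2*y^2 - 3*z^2 - 2

1. The degree is 2 — one connected sheet with a waist; a quadric.
2. Symmetries: it's symmetric under y → −y, forcing even powers of y; mirror symmetry z ↦ −z ⇒ only even powers of z; it's symmetric under x → −x, forcing even powers of x.
3. Observable constraints: among the integer gridlines, it crosses the y-axis at y ∈ {-1, 1}; it misses every integer gridline on the z-axis.
4. Fitting integer coefficients to these (and the overall shape) gives p.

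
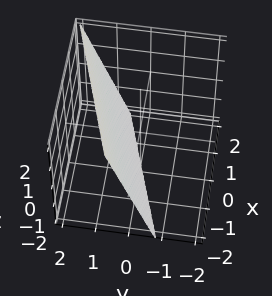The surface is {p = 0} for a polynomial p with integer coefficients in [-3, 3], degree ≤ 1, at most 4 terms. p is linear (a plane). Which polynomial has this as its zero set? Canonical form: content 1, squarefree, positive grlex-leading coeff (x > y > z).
x - 3*y + z + 2

First, the degree is 1 — the surface is flat (a plane).
Next, from the visible intercepts: it meets the x-axis at x = -2 (among the integer gridlines); it crosses the z-axis at the gridline z = -2.
Finally, together with the visible shape, these determine p as stated.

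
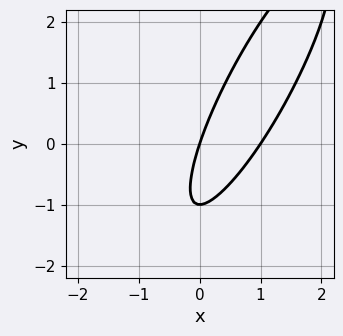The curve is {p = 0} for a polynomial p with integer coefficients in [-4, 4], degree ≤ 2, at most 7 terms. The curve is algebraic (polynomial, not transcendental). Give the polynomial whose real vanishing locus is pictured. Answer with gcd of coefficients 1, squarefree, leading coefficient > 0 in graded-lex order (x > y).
3*x^2 - 3*x*y + y^2 - 3*x + y

(a) Degree: no degree-1 curve has this shape, so deg p = 2.
(b) From the axis intercepts and sections: among the integer gridlines, it crosses the x-axis at x ∈ {0, 1}; among the integer gridlines, it crosses the y-axis at y ∈ {-1, 0}.
(c) Assembling these constraints gives the stated polynomial.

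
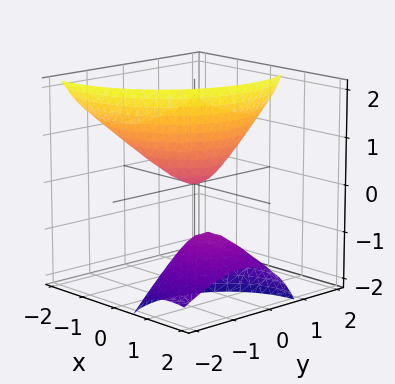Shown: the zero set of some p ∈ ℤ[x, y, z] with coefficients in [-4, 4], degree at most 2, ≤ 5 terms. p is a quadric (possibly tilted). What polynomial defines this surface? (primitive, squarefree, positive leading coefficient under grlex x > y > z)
x^2 + 2*x*z + y^2 - y*z - z

1. The picture has 2 separate pieces.
2. The degree is 2 — no degree-1 surface has this shape.
3. From the visible intercepts: it meets the y-axis at y = 0 (among the integer gridlines); it meets the z-axis at z = 0 (among the integer gridlines).
4. Putting this together gives p.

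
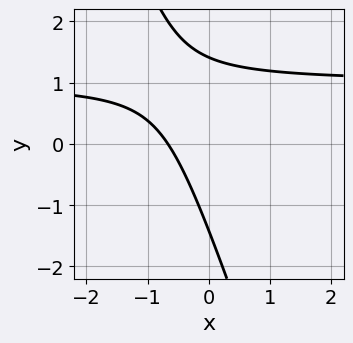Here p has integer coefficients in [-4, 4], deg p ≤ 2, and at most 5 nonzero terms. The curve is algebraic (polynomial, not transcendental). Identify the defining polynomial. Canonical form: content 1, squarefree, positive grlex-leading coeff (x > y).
3*x*y + y^2 - 3*x - 2

1. deg p = 2. The shape is more complex than any degree-1 curve.
2. The integer polynomial consistent with all of this is the stated p.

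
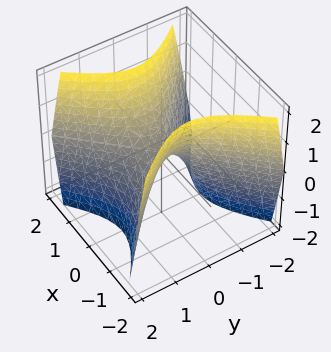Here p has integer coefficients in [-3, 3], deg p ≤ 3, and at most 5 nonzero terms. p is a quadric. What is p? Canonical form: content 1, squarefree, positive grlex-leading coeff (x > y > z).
First, degree: a saddle surface; a quadric, so deg p = 2.
Then, symmetries: mirror symmetry y ↦ −y ⇒ only even powers of y; mirror symmetry x ↦ −x ⇒ only even powers of x.
Next, reading off the gridlines: one x-axis crossing is at x = 0; it meets the y-axis at y = 0 (among the integer gridlines); one z-axis crossing is at z = 0.
Finally, the integer polynomial consistent with all of this is the stated p.

3*x^2 - 3*y^2 - 2*z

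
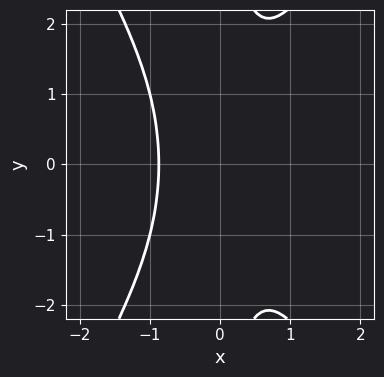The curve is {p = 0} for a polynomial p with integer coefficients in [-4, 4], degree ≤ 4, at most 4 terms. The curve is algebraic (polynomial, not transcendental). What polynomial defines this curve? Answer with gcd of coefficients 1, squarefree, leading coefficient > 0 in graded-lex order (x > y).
3*x^3 - x*y^2 + 2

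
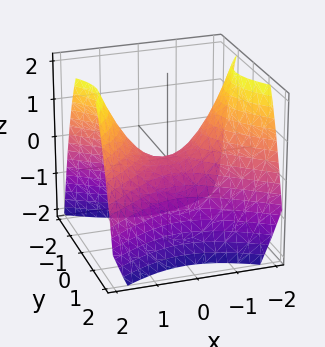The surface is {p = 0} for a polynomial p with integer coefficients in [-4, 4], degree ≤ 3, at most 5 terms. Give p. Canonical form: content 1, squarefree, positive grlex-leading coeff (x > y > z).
2*x^2 - 3*y^2 - 3*z

First, the degree is 2 — a saddle surface; a quadric.
Then, symmetries: it's symmetric under y → −y, forcing even powers of y; it's symmetric under x → −x, forcing even powers of x.
Then, checking where it meets the axes: one z-axis crossing is at z = 0; it crosses the y-axis at the gridline y = 0; it meets the x-axis at x = 0 (among the integer gridlines).
Finally, together with the visible shape, these determine p as stated.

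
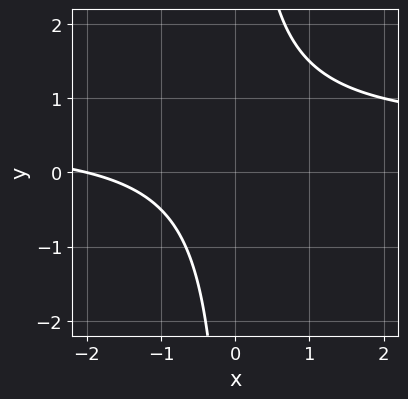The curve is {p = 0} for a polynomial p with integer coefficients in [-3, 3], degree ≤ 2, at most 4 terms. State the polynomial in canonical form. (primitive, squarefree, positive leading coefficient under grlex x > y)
(a) deg p = 2. A generic line meets the curve in up to 2 points.
(b) Checking where it meets the axes: no y-intercept at any integer in the box; it crosses the x-axis at the gridline x = -2.
(c) Assembling these constraints gives the stated polynomial.

2*x*y - x - 2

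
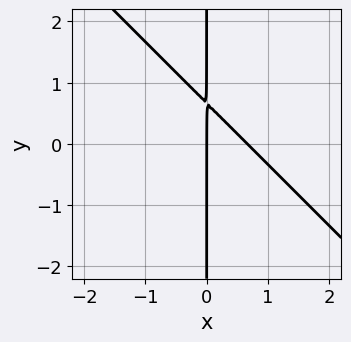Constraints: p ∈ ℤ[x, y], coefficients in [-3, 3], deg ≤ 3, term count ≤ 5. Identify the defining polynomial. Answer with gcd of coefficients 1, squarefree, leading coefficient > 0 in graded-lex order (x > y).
3*x^2 + 3*x*y - 2*x

(a) The degree is 2 — a generic line meets the curve in up to 2 points.
(b) Observable constraints: it crosses the x-axis at the gridline x = 0; every point of the y-axis in the box is on the curve.
(c) These observations pin down the coefficients.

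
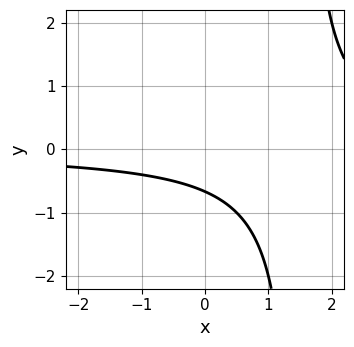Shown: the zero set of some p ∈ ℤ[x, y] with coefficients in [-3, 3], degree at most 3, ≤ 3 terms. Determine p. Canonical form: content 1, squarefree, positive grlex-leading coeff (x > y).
2*x*y - 3*y - 2

First, degree: no degree-1 curve has this shape, so deg p = 2.
Next, observable constraints: the curve avoids every integer x-axis point in the box.
Finally, the integer polynomial consistent with all of this is the stated p.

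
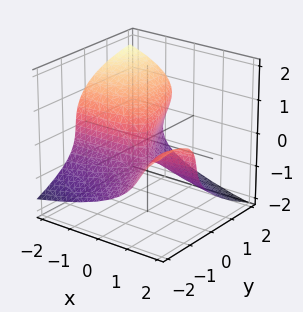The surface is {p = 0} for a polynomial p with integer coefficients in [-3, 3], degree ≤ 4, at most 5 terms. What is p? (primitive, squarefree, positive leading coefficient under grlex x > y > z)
2*z^3 + 2*x*y + y^2 - y*z + x

The degree is 3 — no degree-2 surface has this shape.
From the visible intercepts: it crosses the z-axis at the gridline z = 0; it crosses the x-axis at the gridline x = 0; it crosses the y-axis at the gridline y = 0.
The integer polynomial consistent with all of this is the stated p.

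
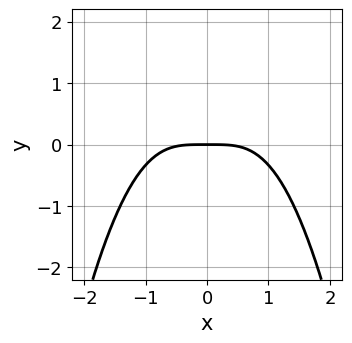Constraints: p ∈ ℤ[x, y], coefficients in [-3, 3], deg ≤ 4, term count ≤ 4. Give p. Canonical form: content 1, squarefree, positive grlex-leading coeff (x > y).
x^4 + x^2*y + 2*y

The degree is 4 — the shape is more complex than any degree-3 curve.
Symmetries: the x ↦ −x reflection is a symmetry, so x appears only in even powers.
From the visible intercepts: one y-axis crossing is at y = 0; it crosses the x-axis at the gridline x = 0.
Fitting integer coefficients to these (and the overall shape) gives p.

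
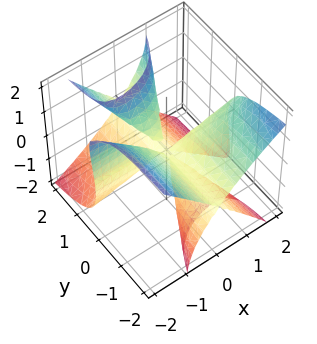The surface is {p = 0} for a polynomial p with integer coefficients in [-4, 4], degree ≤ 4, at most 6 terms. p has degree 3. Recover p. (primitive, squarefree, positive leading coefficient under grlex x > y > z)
1. I count 3 distinct pieces. They look like related sheets of one shape, so recover p as a whole.
2. deg p = 3. The shape is more complex than any degree-2 surface.
3. From the visible intercepts: the visible x-axis segment lies entirely on the surface; every point of the y-axis in the box is on the surface; it meets the z-axis at z = 0 (among the integer gridlines).
4. The integer polynomial consistent with all of this is the stated p.

3*x^2*y + x*z^2 - 2*y*z^2 + z^3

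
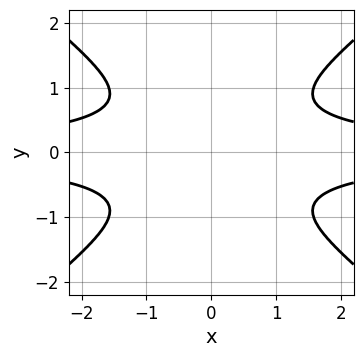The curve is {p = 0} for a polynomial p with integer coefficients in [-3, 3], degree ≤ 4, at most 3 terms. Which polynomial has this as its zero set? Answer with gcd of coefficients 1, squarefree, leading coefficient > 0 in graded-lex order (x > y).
First, degree: no degree-3 curve has this shape, so deg p = 4.
Then, symmetries: it's symmetric under x → −x, forcing even powers of x; it's symmetric under y → −y, forcing even powers of y.
Next, observable constraints: no y-intercept at any integer in the box; it misses every integer gridline on the x-axis.
Finally, matching integer coefficients to the picture gives p.

2*x^2*y^2 - 3*y^4 - 2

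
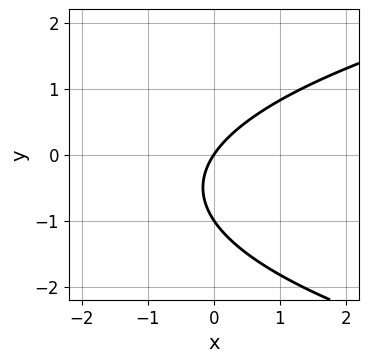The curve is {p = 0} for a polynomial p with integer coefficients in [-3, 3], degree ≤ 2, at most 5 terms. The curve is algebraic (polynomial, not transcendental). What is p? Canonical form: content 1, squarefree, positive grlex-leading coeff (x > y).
1. deg p = 2. The shape is more complex than any degree-1 curve.
2. Checking where it meets the axes: it crosses the x-axis at the gridline x = 0; the y-axis gridline crossings are at y ∈ {-1, 0}.
3. The integer polynomial consistent with all of this is the stated p.

2*y^2 - 3*x + 2*y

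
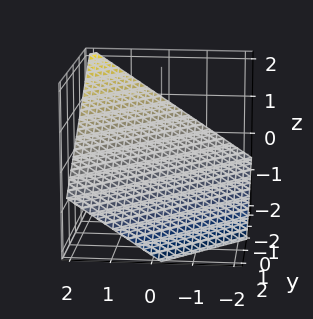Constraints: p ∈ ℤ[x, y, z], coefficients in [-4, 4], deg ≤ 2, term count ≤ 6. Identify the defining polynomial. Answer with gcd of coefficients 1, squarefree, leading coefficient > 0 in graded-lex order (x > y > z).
2*x - 2*y - 3*z - 2

First, degree: every cross-section is a straight line — this is a plane, so deg p = 1.
Next, from the axis intercepts and sections: it meets the x-axis at x = 1 (among the integer gridlines); it crosses the y-axis at the gridline y = -1.
Finally, the integer polynomial consistent with all of this is the stated p.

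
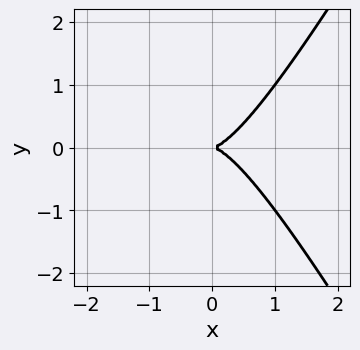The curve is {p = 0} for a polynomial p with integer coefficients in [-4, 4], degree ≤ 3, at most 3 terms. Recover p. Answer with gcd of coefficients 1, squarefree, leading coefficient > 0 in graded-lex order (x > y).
3*x^3 - x*y^2 - 2*y^2

(a) deg p = 3. The shape is more complex than any degree-2 curve.
(b) Symmetries: it's symmetric under y → −y, forcing even powers of y.
(c) Against the integer gridlines: it crosses the y-axis at the gridline y = 0; one x-axis crossing is at x = 0.
(d) Fitting integer coefficients to these (and the overall shape) gives p.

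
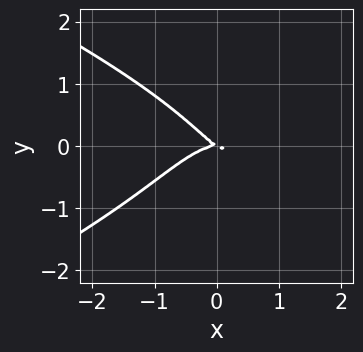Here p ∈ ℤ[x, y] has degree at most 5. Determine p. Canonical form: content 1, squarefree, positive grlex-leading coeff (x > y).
3*y^4 + 3*x^3 - 2*x*y^2 + 2*x*y + 3*y^2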